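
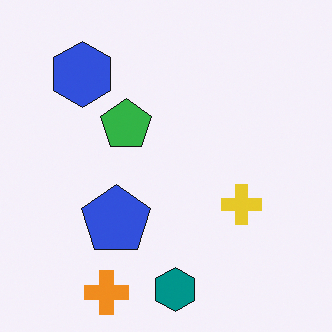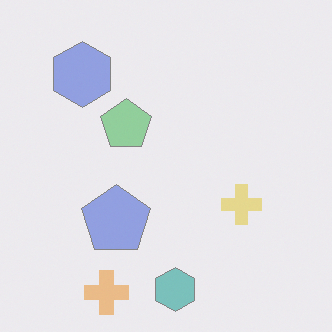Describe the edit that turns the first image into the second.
This is the original image washed out (contrast reduced).

Tones are pushed toward mid-grey across the whole image — a global contrast change.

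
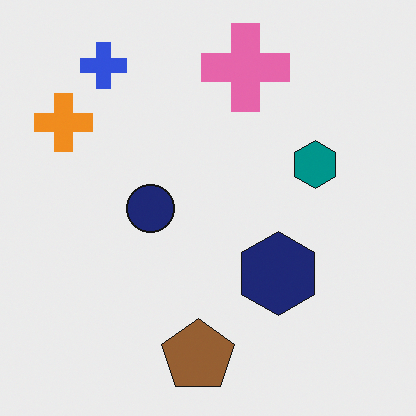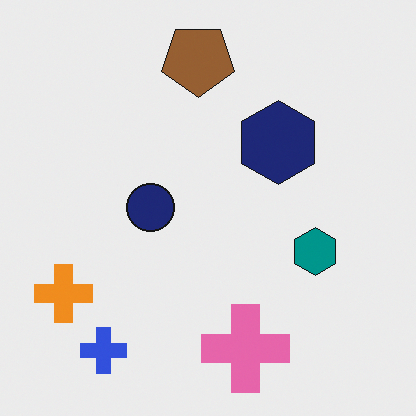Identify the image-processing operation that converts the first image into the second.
The image was flipped vertically (top ↔ bottom).

The brown pentagon is in the bottom of the first image and the top of the second — shapes on opposite sides of the horizontal midline have swapped in a mirror flip.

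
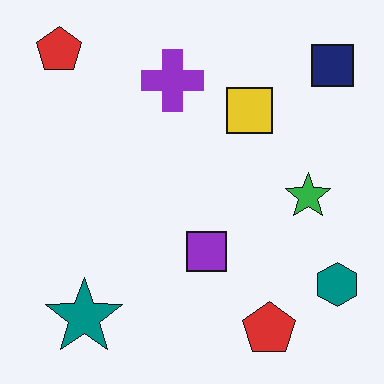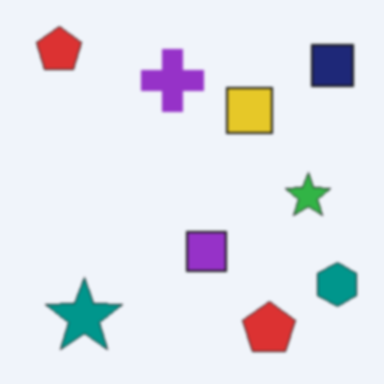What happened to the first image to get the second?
Given a subtle gaussian blur.

Shape edges and outlines are uniformly softened across the whole image.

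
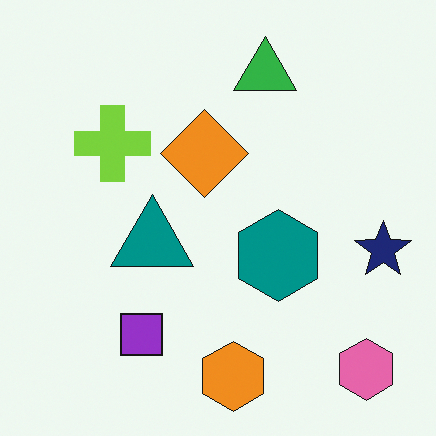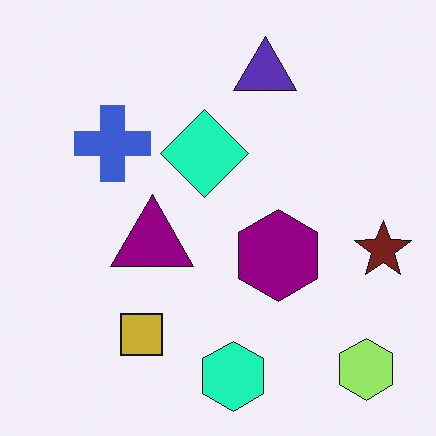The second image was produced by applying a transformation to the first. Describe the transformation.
This is the original image hue-shifted noticeably.

Every shape's color has rotated by the same amount around the hue wheel — a uniform hue shift.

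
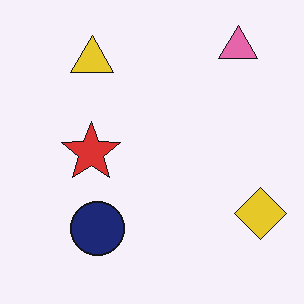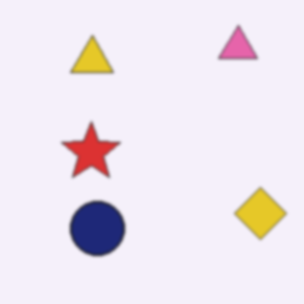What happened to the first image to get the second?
The transformation is: slightly softened.

Shape edges and outlines are uniformly softened across the whole image.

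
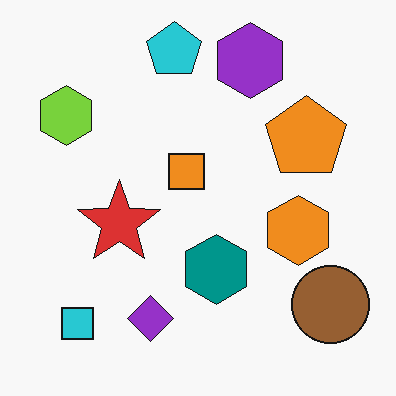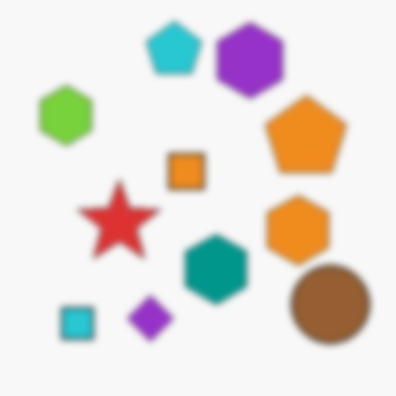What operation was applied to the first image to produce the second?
The image was noticeably gaussian-blurred.

Shape edges and outlines are uniformly softened across the whole image.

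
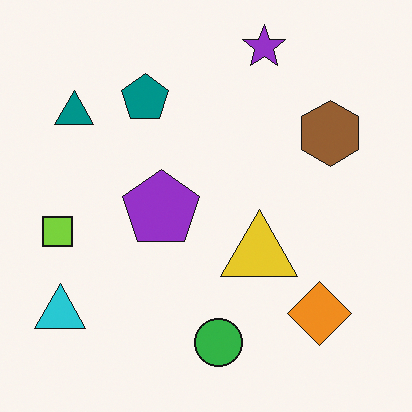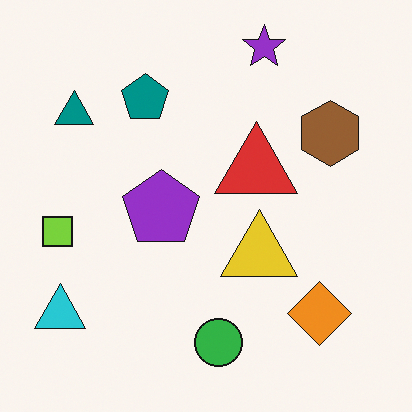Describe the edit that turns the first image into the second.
It was overlaid with an additional red triangle.

A red triangle appears in the second image that is absent from the first.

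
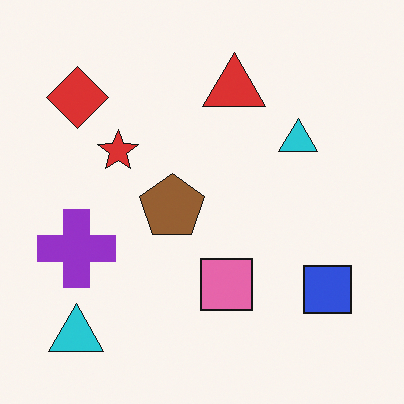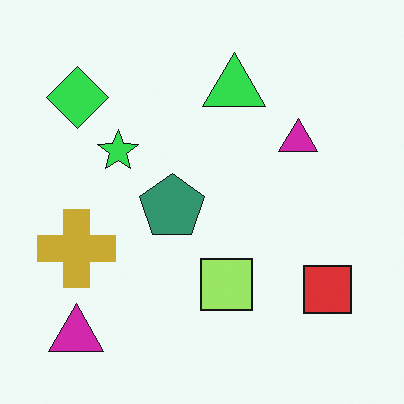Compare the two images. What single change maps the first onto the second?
The image was hue-shifted noticeably.

Every shape's color has rotated by the same amount around the hue wheel — a uniform hue shift.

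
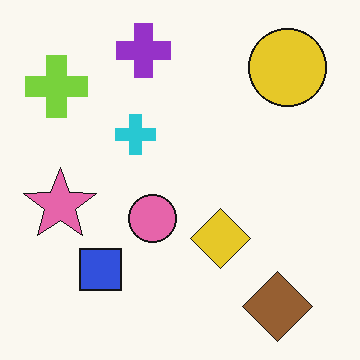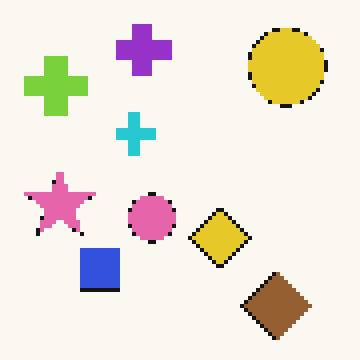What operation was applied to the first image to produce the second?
The second image is the first lightly pixelated (a mild mosaic effect).

Shapes are reduced to large square blocks; fine edges and outlines are lost — a downscale-then-upscale (mosaic) effect.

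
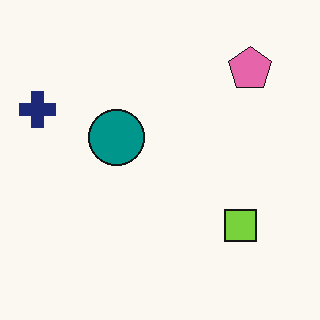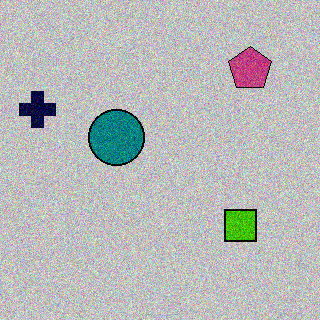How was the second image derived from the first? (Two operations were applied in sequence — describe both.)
The image was aggressively posterized, then degraded with moderate additive noise.

Each flat color has snapped to a coarser quantized level — most visibly, the near-white background has dropped to a flat grey. Random speckle covers the whole image, including the flat background.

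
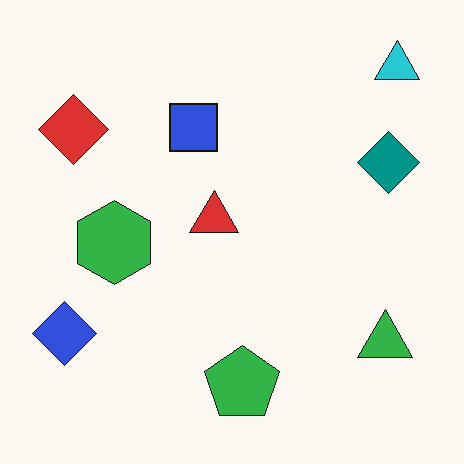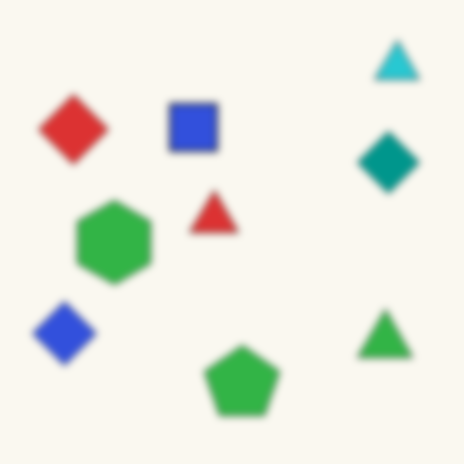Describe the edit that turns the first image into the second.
The second image is the first moderately blurred.

Shape edges and outlines are uniformly softened across the whole image.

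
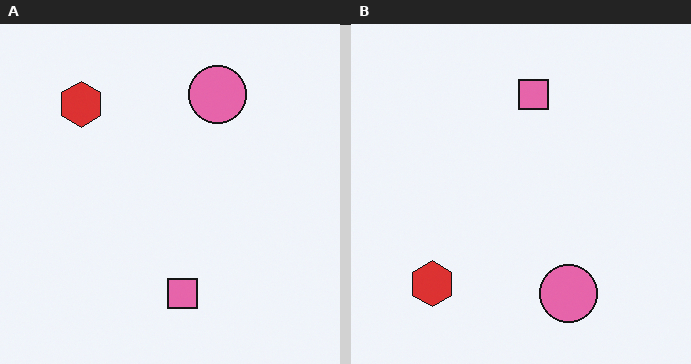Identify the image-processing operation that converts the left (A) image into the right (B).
This is the original image flipped vertically (top ↔ bottom).

The pink circle is in the top of the left (A) image and the bottom of the right (B) — shapes on opposite sides of the horizontal midline have swapped in a mirror flip.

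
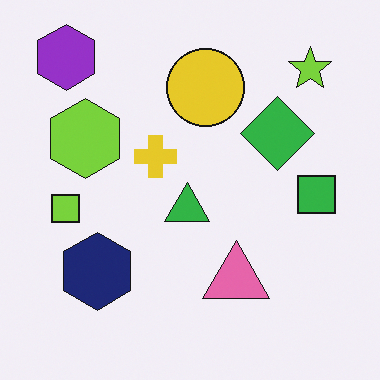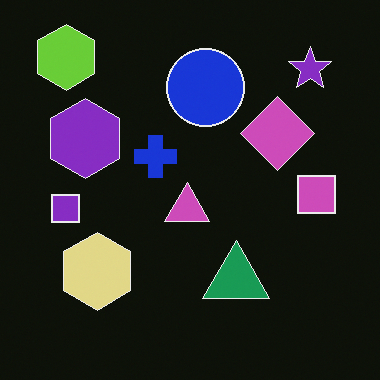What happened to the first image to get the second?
Color-inverted (negative).

The light background has become dark and every shape's color is its complement — a photographic negative.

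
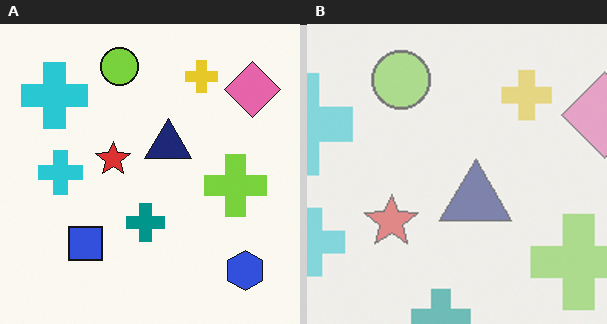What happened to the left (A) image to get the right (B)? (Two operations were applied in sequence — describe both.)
The transformation is: given much lower contrast, then cropped slightly and scaled back up.

Tones are pushed toward mid-grey across the whole image — a global contrast change. The visible shapes are larger and the field of view is narrower; shapes near the original edges may be partly or wholly outside the frame — a crop-and-rescale.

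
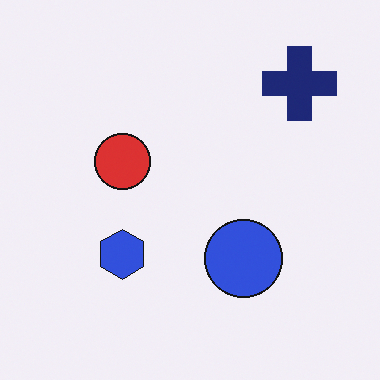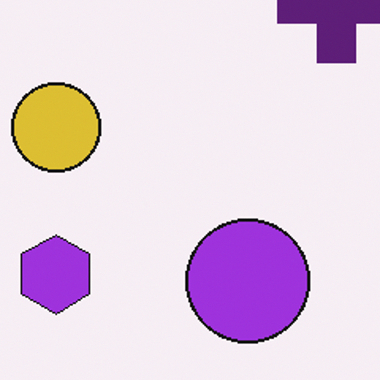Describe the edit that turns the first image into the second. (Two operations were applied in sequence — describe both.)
It was cropped to a modestly smaller region and rescaled, then hue-shifted by a small amount.

The visible shapes are larger and the field of view is narrower; shapes near the original edges may be partly or wholly outside the frame — a crop-and-rescale. Every shape's color has rotated by the same amount around the hue wheel — a uniform hue shift.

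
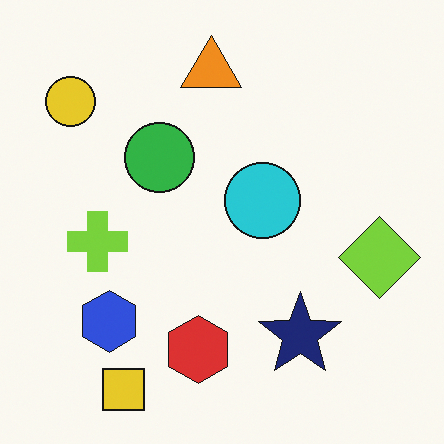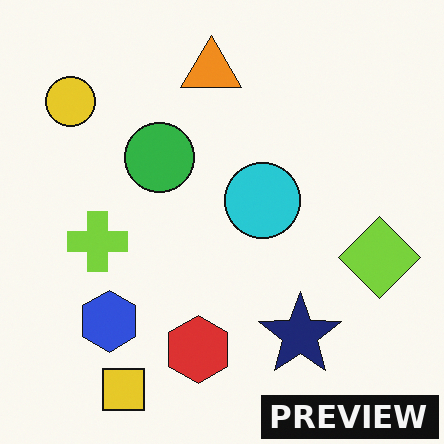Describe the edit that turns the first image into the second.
This is the original image watermarked with the text "PREVIEW" in the lower-right corner.

A dark label reading "PREVIEW" appears in the lower-right corner.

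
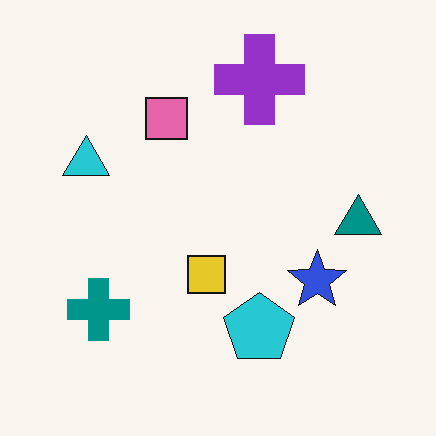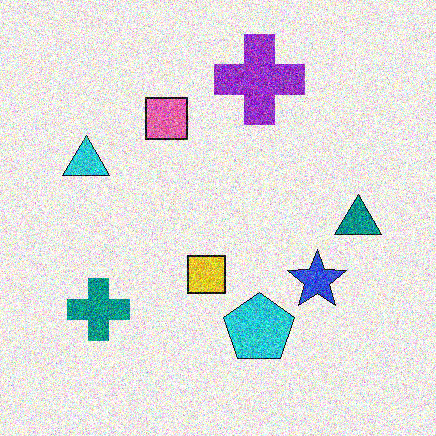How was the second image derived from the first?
The second image is the first degraded with a thick layer of grain.

Random speckle covers the whole image, including the flat background.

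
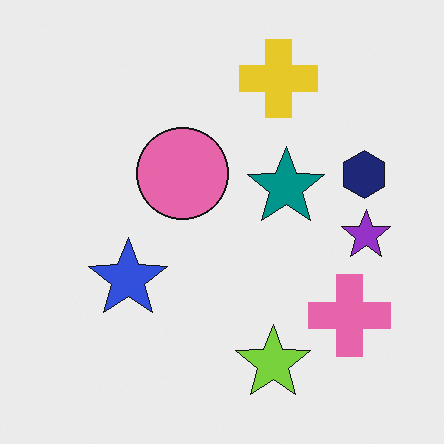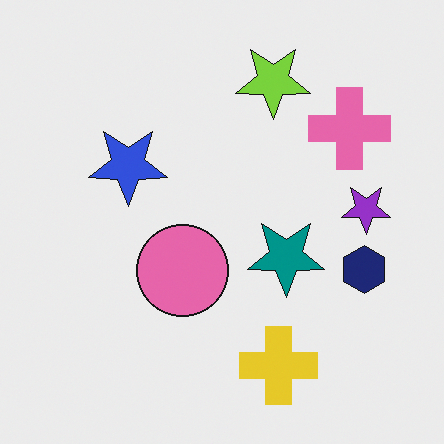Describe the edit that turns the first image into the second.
The image was flipped vertically (top ↔ bottom).

The yellow cross is in the top of the first image and the bottom of the second — shapes on opposite sides of the horizontal midline have swapped in a mirror flip.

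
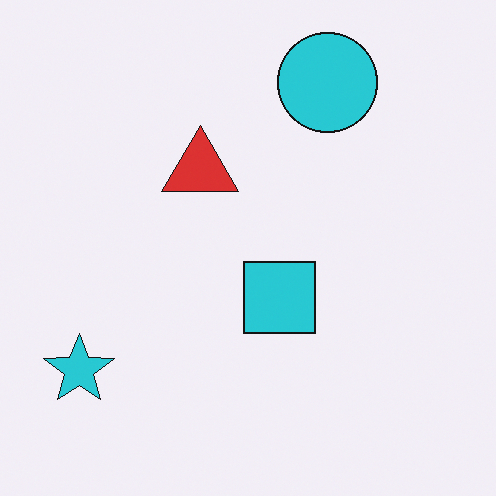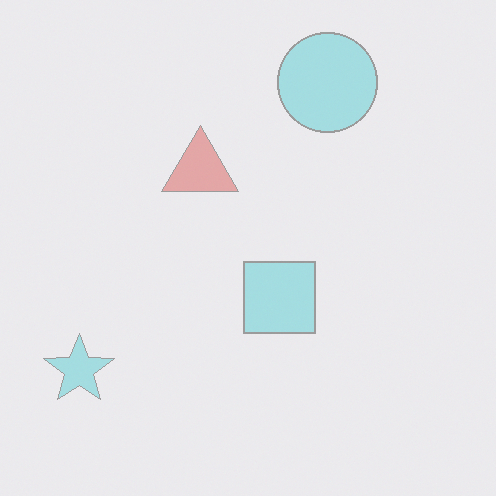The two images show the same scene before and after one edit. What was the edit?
The second image is the first given much lower contrast.

Tones are pushed toward mid-grey across the whole image — a global contrast change.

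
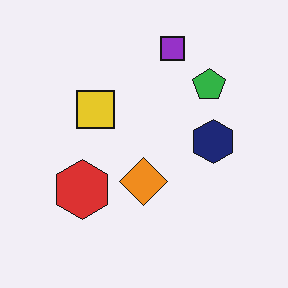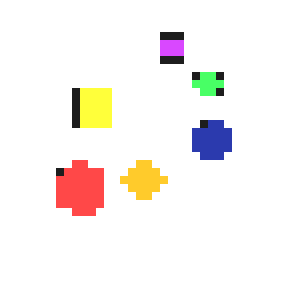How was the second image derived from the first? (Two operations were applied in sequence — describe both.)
The transformation is: noticeably brightened, then moderately pixelated.

Every pixel — background and shapes alike — is uniformly brightened. Shapes are reduced to large square blocks; fine edges and outlines are lost — a downscale-then-upscale (mosaic) effect.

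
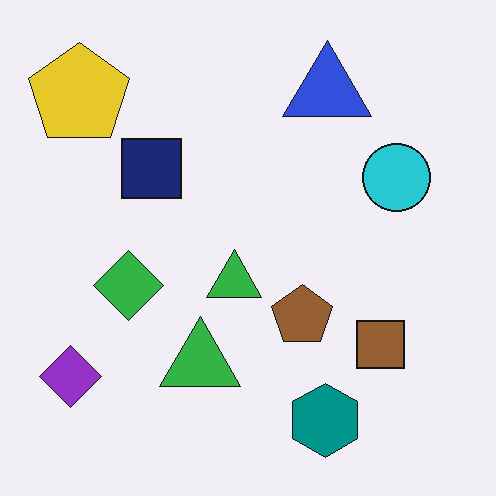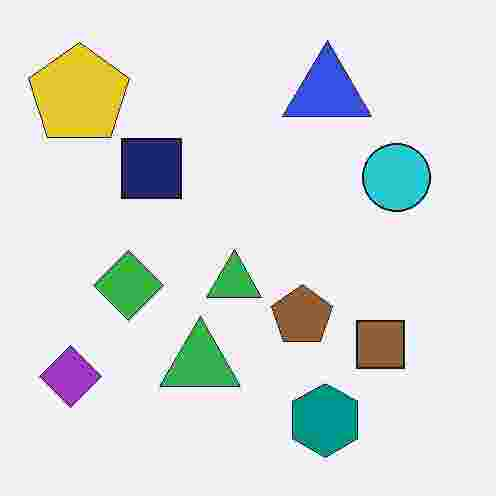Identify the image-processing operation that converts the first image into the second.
This is the original image degraded with heavy JPEG compression.

Blocky 8×8 compression artifacts appear around shape edges and the flat background shows ringing — characteristic JPEG degradation.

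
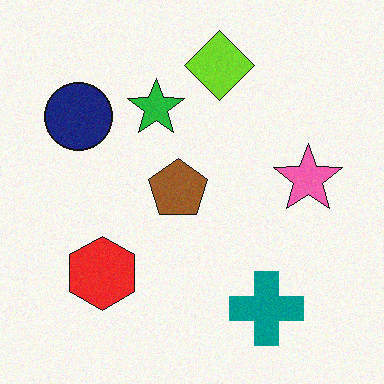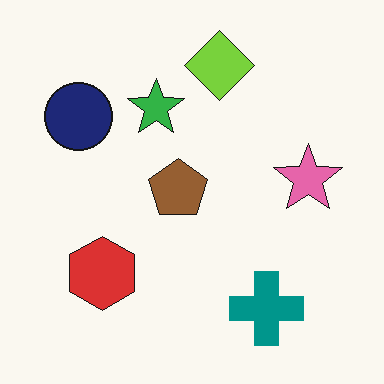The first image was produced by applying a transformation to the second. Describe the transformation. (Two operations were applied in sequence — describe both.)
The first image is the second degraded with light additive noise, then slightly oversaturated.

Random speckle covers the whole image, including the flat background. All colors are more vivid — a global saturation change.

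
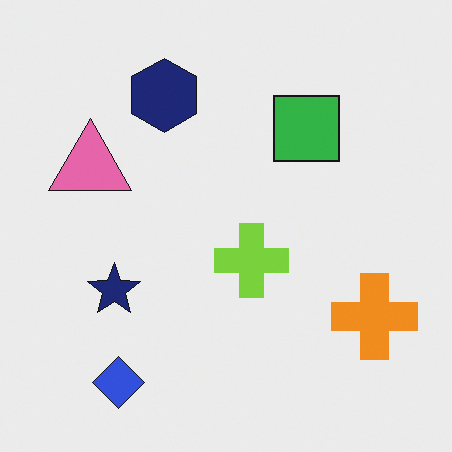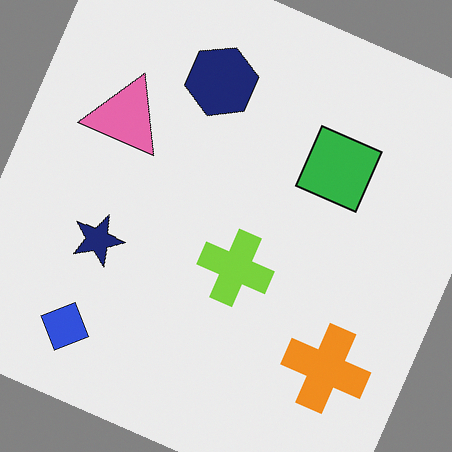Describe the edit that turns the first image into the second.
The second image is the first rotated clockwise by a moderate amount.

Every shape is tilted by the same angle and the image corners show triangular fill wedges — a whole-image rotation by a non-right angle.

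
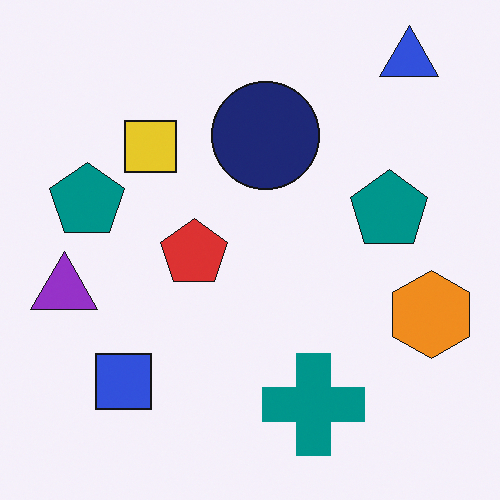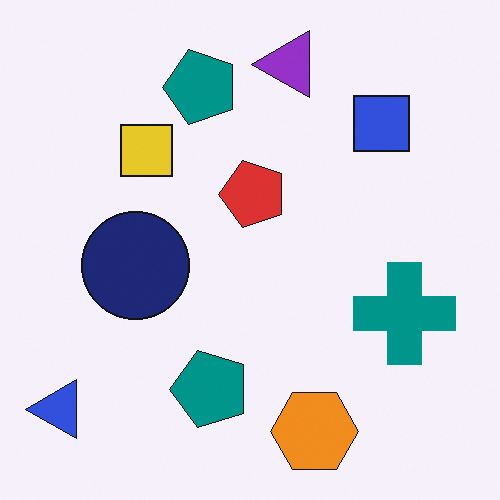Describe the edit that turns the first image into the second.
The image was transposed (reflected across the top-left ↔ bottom-right diagonal).

Shapes have swapped their row and column positions — what was in the top-right is now in the bottom-left — a diagonal reflection.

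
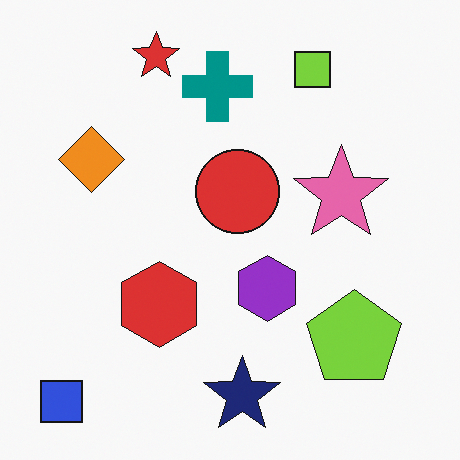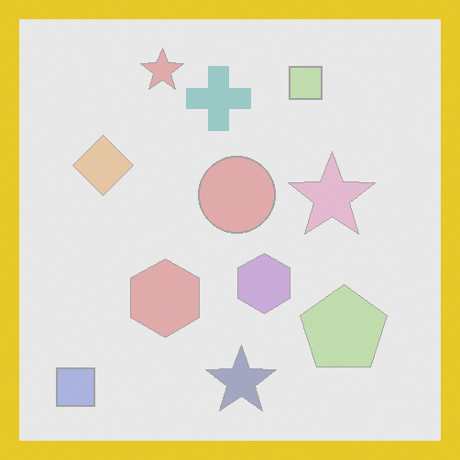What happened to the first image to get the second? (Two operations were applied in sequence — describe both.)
It was given much lower contrast, then framed with a yellow border.

Tones are pushed toward mid-grey across the whole image — a global contrast change. A solid yellow frame runs around the edge of the second image, with the content slightly shrunk inside it.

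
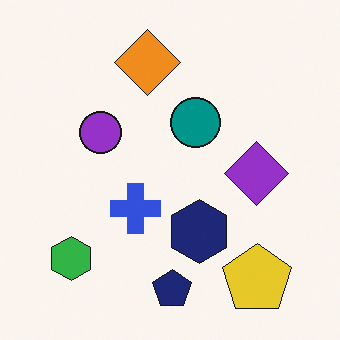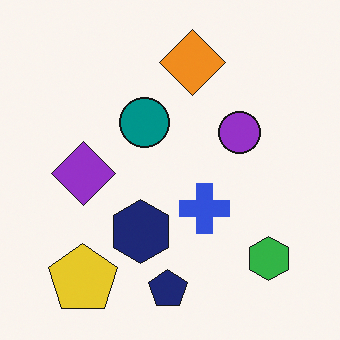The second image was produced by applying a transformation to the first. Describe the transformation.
The second image is the first flipped horizontally (left ↔ right).

The green hexagon is in the bottom-left of the first image and the bottom-right of the second — shapes on opposite sides of the vertical midline have swapped in a mirror flip.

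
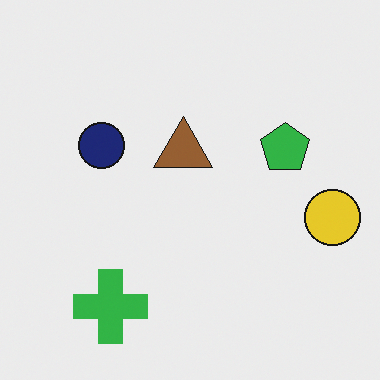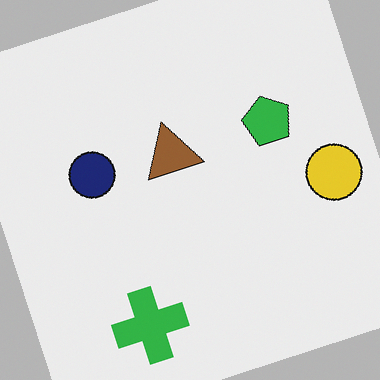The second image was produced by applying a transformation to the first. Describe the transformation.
Rotated counter-clockwise by a clearly visible amount.

Every shape is tilted by the same angle and the image corners show triangular fill wedges — a whole-image rotation by a non-right angle.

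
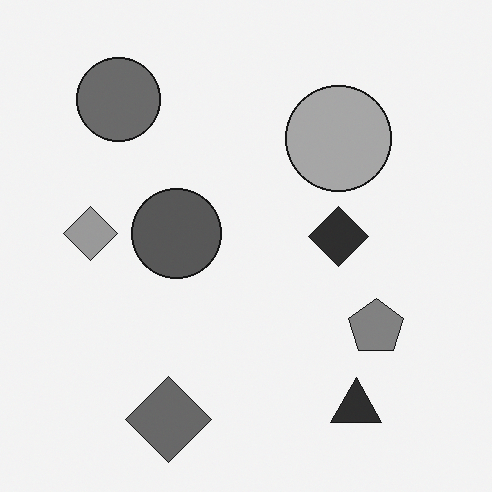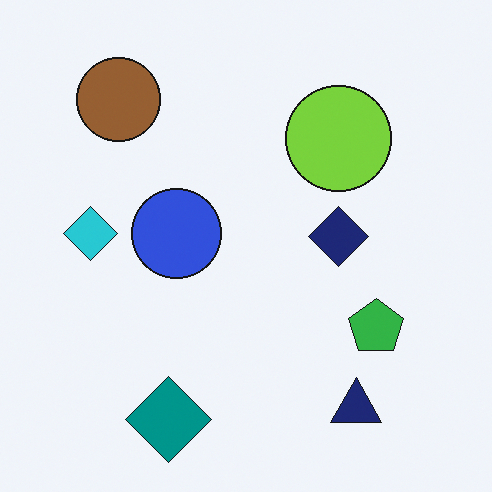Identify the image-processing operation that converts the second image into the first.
It was converted to grayscale.

All color is removed — every shape is now a shade of grey.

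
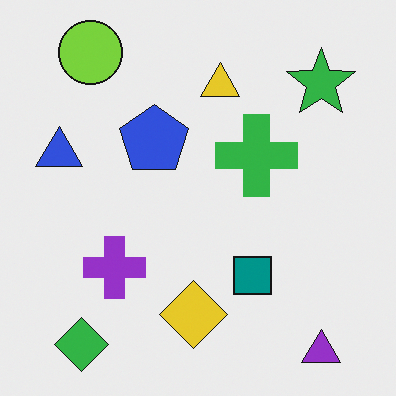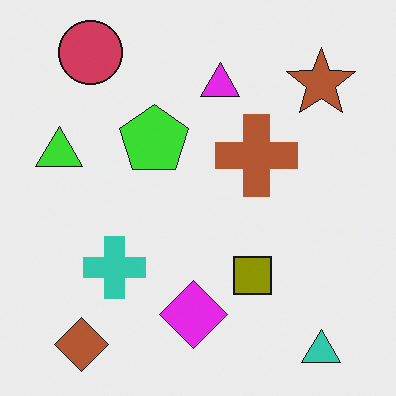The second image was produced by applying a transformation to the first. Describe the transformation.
The image was hue-shifted by a large amount.

Every shape's color has rotated by the same amount around the hue wheel — a uniform hue shift.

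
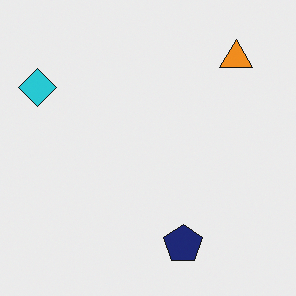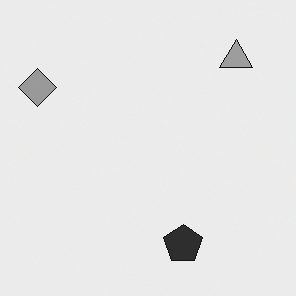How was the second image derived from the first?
This is the original image converted to grayscale.

All color is removed — every shape is now a shade of grey.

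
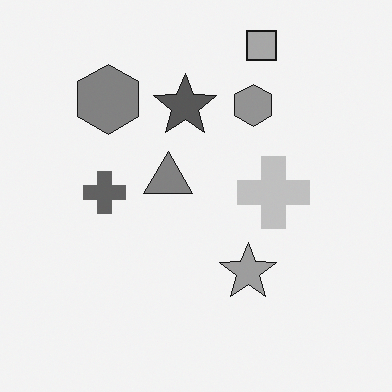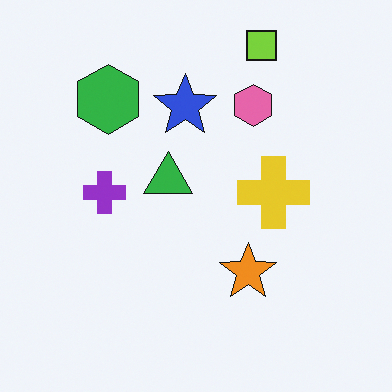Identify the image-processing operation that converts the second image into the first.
The transformation is: converted to grayscale.

All color is removed — every shape is now a shade of grey.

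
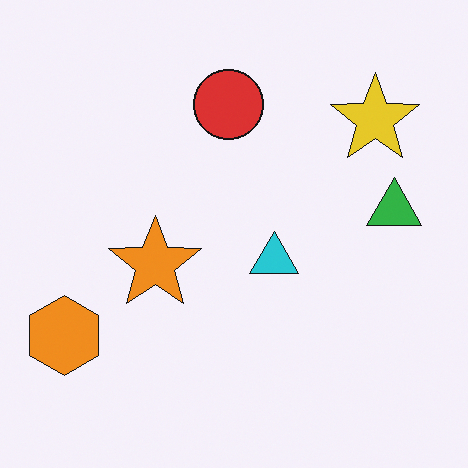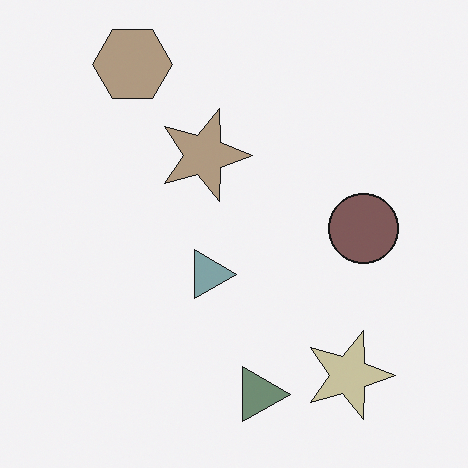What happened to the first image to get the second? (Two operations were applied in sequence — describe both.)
The image was made much more muted (saturation change), then rotated 90° clockwise.

All colors are more muted and greyish — a global saturation change. The orange hexagon sits in the bottom-left of the first image and the top-left of the second — consistent with a whole-image 90° clockwise rotation.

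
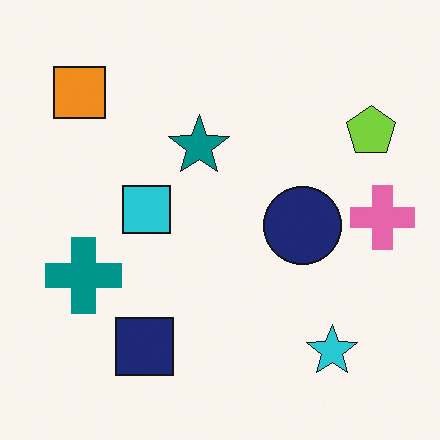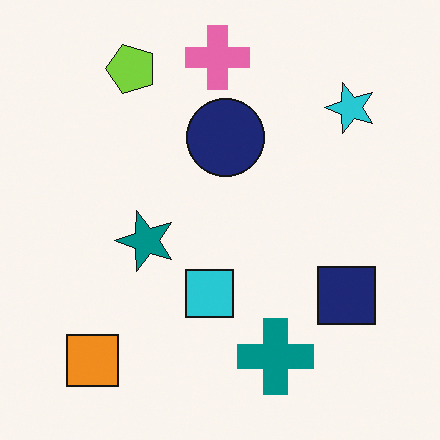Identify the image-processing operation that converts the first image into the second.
The image was rotated 90° counter-clockwise.

The orange square sits in the top-left of the first image and the bottom-left of the second — consistent with a whole-image 90° counter-clockwise rotation.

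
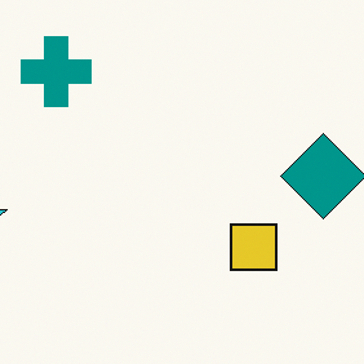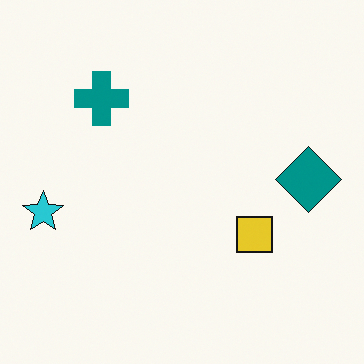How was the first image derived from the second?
Cropped slightly and scaled back up.

The visible shapes are larger and the field of view is narrower; shapes near the original edges may be partly or wholly outside the frame — a crop-and-rescale.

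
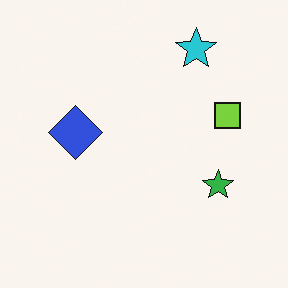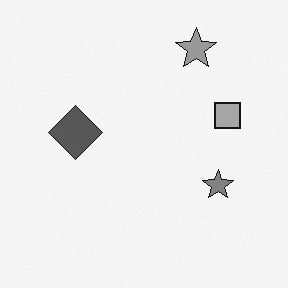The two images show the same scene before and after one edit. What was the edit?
The image was converted to grayscale.

All color is removed — every shape is now a shade of grey.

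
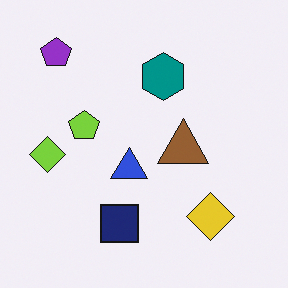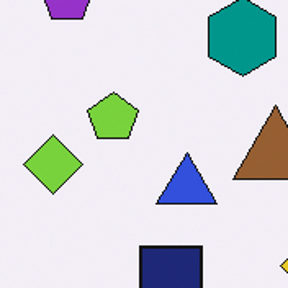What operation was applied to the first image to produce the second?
Cropped tightly and scaled back up.

The visible shapes are larger and the field of view is narrower; shapes near the original edges may be partly or wholly outside the frame — a crop-and-rescale.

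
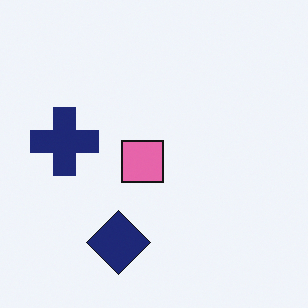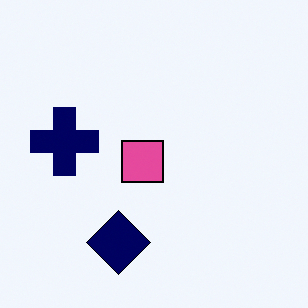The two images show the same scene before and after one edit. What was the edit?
Given slightly increased contrast.

Tones are pushed away from mid-grey across the whole image — a global contrast change.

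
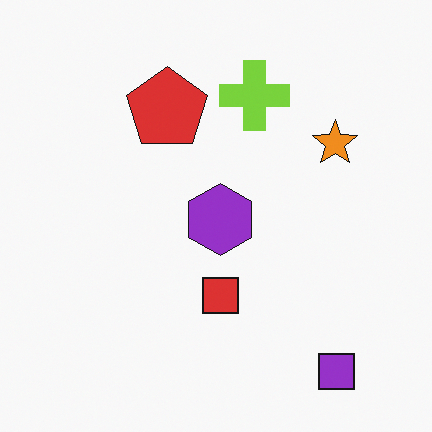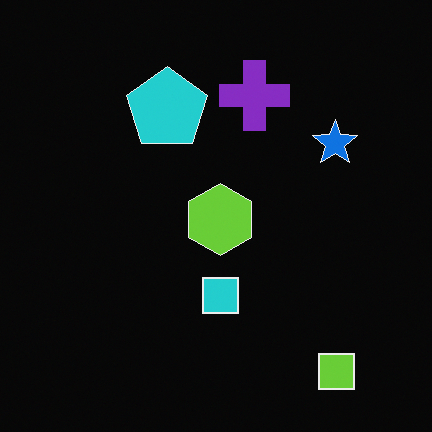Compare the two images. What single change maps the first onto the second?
The second image is the first color-inverted (negative).

The light background has become dark and every shape's color is its complement — a photographic negative.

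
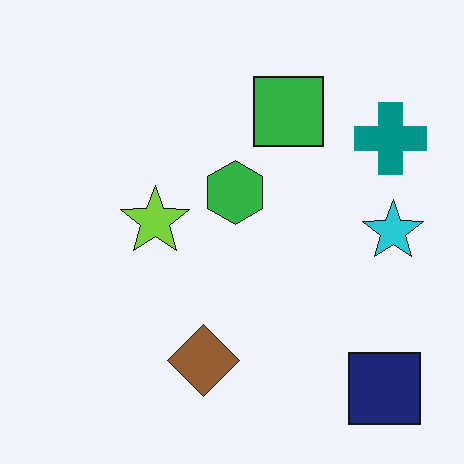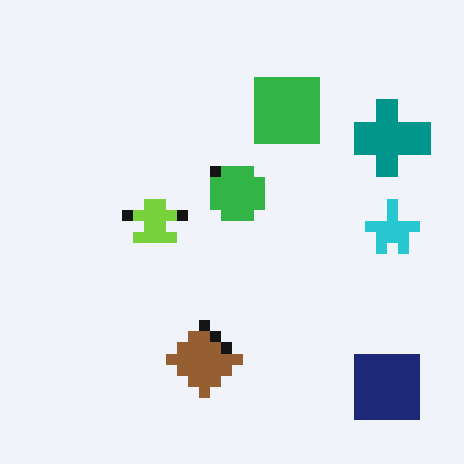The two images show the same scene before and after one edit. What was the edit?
The second image is the first coarsely pixelated.

Shapes are reduced to large square blocks; fine edges and outlines are lost — a downscale-then-upscale (mosaic) effect.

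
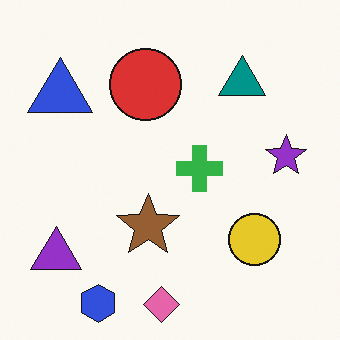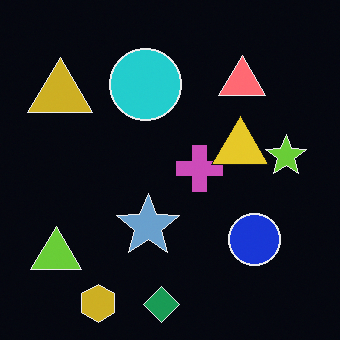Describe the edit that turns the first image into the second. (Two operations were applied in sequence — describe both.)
Color-inverted (negative), then overlaid with an additional yellow triangle.

The light background has become dark and every shape's color is its complement — a photographic negative. A yellow triangle appears in the second image that is absent from the first.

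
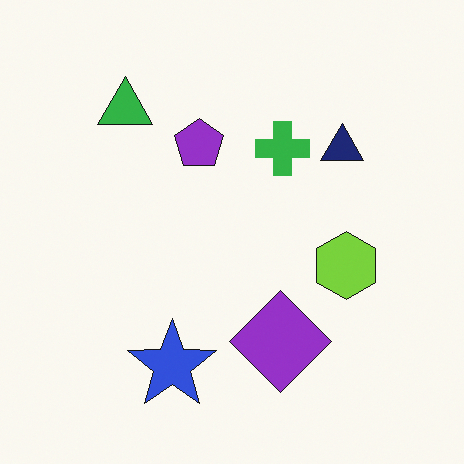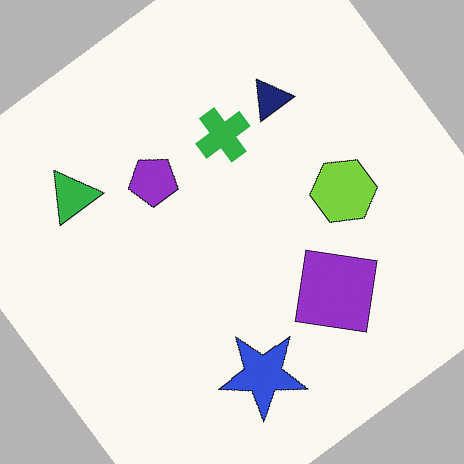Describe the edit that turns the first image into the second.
The transformation is: rotated counter-clockwise by a large amount — several tens of degrees.

Every shape is tilted by the same angle and the image corners show triangular fill wedges — a whole-image rotation by a non-right angle.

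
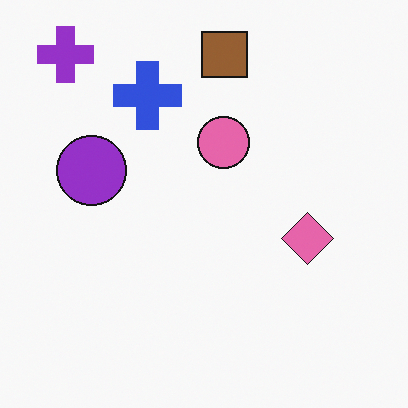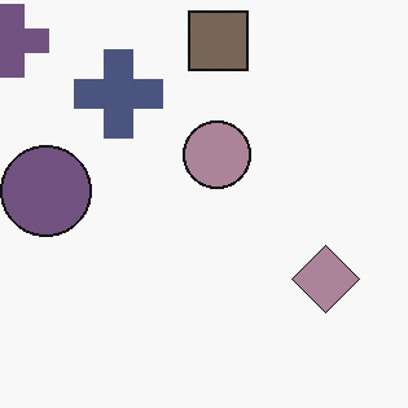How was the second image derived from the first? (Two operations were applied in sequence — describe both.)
The image was cropped to a modestly smaller region and rescaled, then heavily desaturated.

The visible shapes are larger and the field of view is narrower; shapes near the original edges may be partly or wholly outside the frame — a crop-and-rescale. All colors are more muted and greyish — a global saturation change.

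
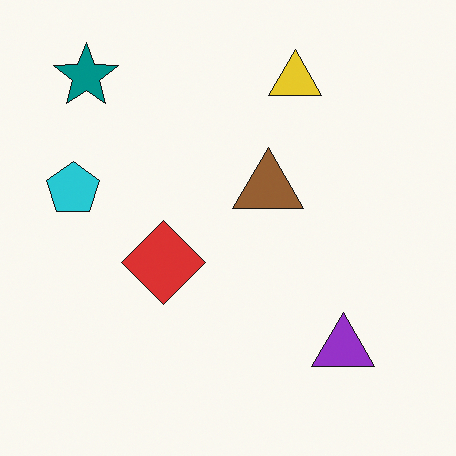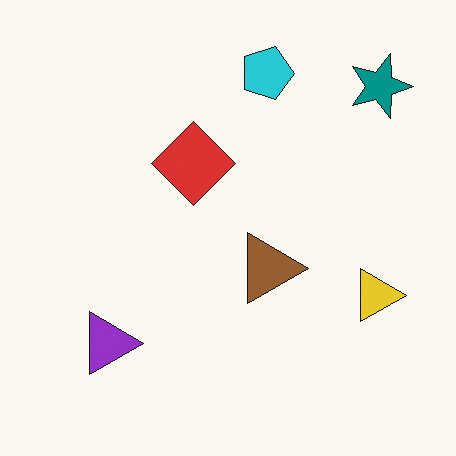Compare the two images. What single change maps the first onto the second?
Rotated 90° clockwise.

The teal star sits in the top-left of the first image and the top-right of the second — consistent with a whole-image 90° clockwise rotation.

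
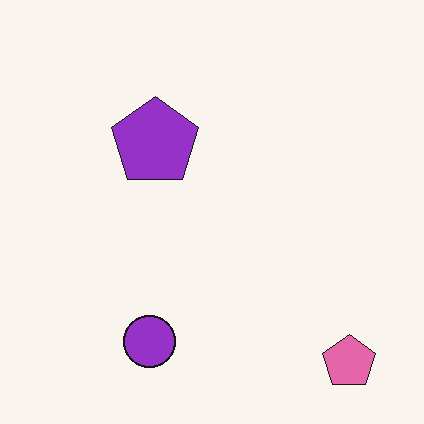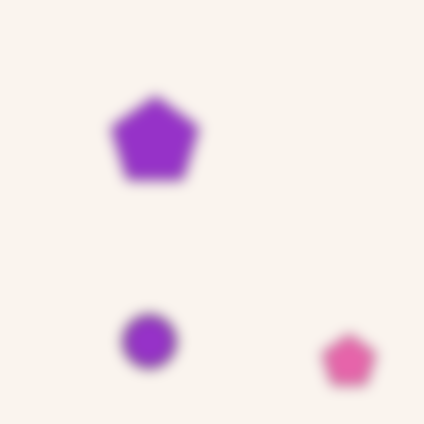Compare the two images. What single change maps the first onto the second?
The image was strongly gaussian-blurred.

Shape edges and outlines are uniformly softened across the whole image.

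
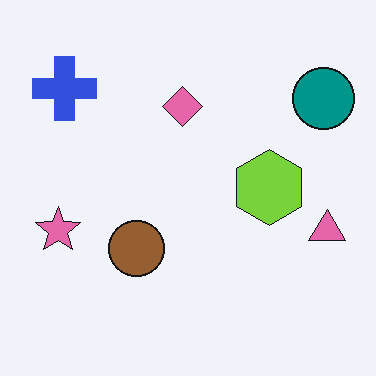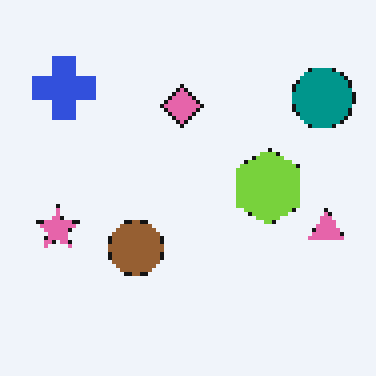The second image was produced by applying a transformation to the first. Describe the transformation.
This is the original image mildly pixelated.

Shapes are reduced to large square blocks; fine edges and outlines are lost — a downscale-then-upscale (mosaic) effect.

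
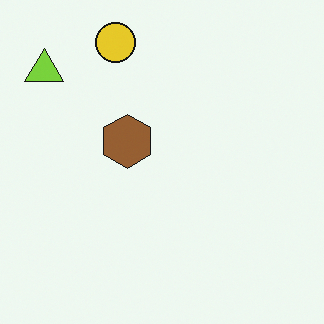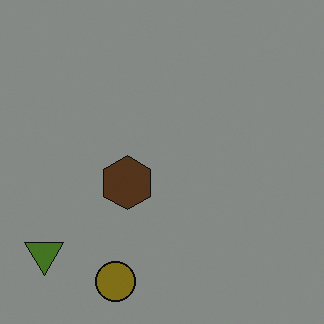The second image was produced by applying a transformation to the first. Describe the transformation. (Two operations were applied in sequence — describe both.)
The transformation is: flipped vertically (top ↔ bottom), then substantially darkened.

The yellow circle is in the top of the first image and the bottom of the second — shapes on opposite sides of the horizontal midline have swapped in a mirror flip. Every pixel — background and shapes alike — is uniformly darkened.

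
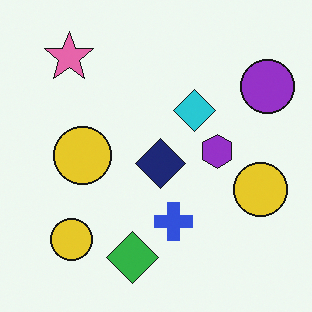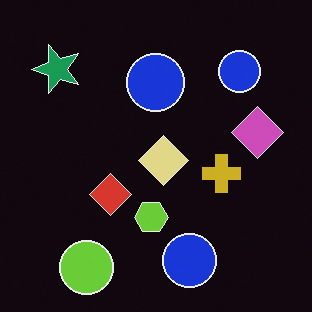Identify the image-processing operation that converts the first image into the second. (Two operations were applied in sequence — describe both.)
It was color-inverted (negative), then transposed (reflected across the top-left ↔ bottom-right diagonal).

The light background has become dark and every shape's color is its complement — a photographic negative. Shapes have swapped their row and column positions — what was in the top-right is now in the bottom-left — a diagonal reflection.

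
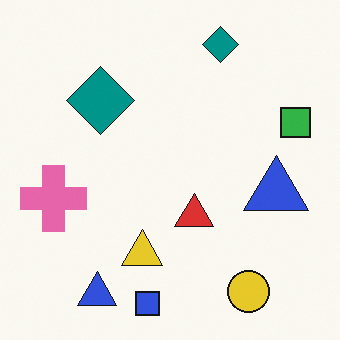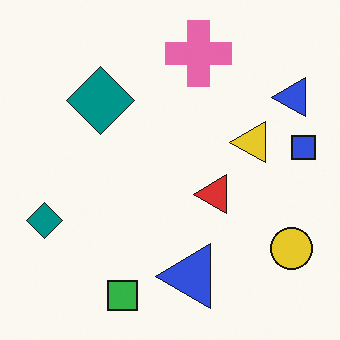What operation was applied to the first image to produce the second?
The transformation is: transposed (reflected across the top-left ↔ bottom-right diagonal).

Shapes have swapped their row and column positions — what was in the top-right is now in the bottom-left — a diagonal reflection.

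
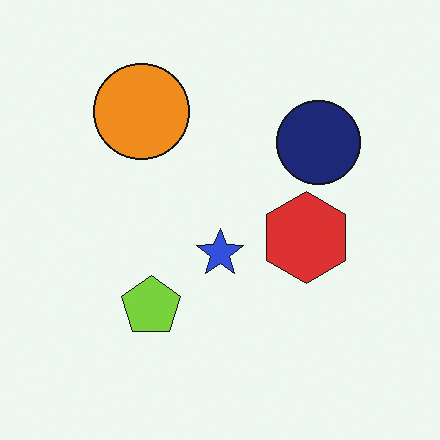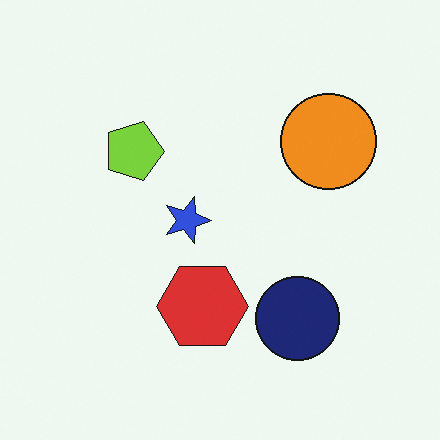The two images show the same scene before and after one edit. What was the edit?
The second image is the first rotated 90° clockwise.

The orange circle sits in the top-left of the first image and the top-right of the second — consistent with a whole-image 90° clockwise rotation.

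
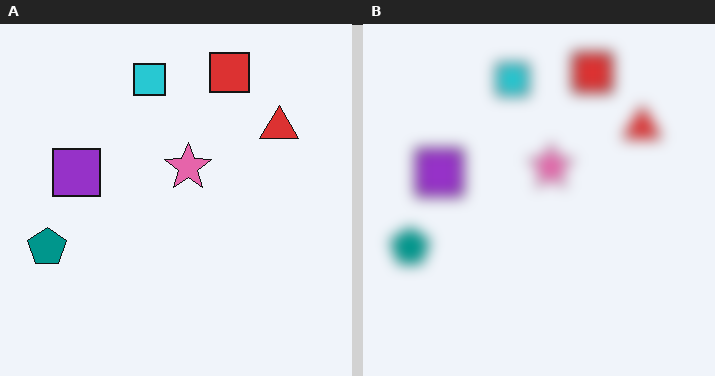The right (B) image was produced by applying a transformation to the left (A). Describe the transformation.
Heavily blurred.

Shape edges and outlines are uniformly softened across the whole image.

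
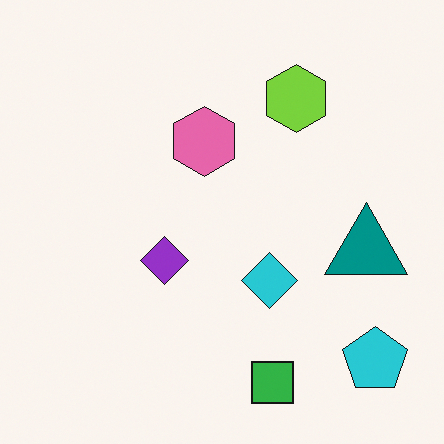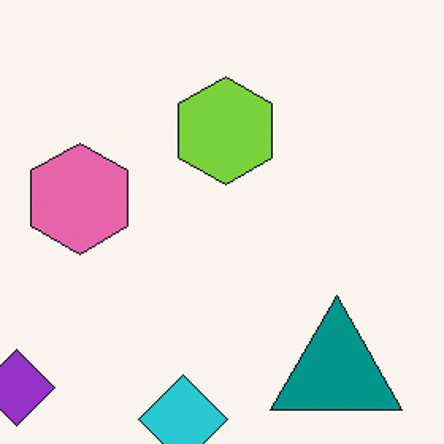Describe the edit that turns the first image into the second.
This is the original image cropped slightly and scaled back up.

The visible shapes are larger and the field of view is narrower; shapes near the original edges may be partly or wholly outside the frame — a crop-and-rescale.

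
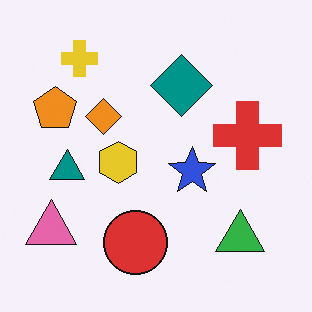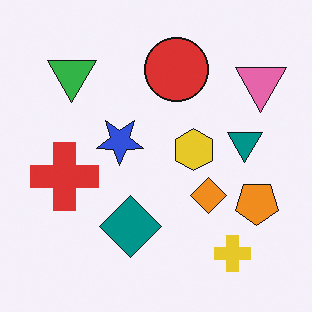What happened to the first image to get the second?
It was rotated 180°.

The pink triangle sits in the bottom-left of the first image and the top-right of the second — consistent with a whole-image 180° rotation.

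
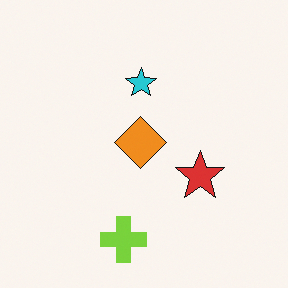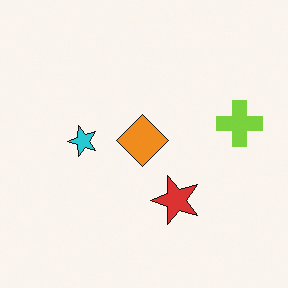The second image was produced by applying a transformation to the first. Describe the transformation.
The transformation is: transposed (reflected across the top-left ↔ bottom-right diagonal).

Shapes have swapped their row and column positions — what was in the top-right is now in the bottom-left — a diagonal reflection.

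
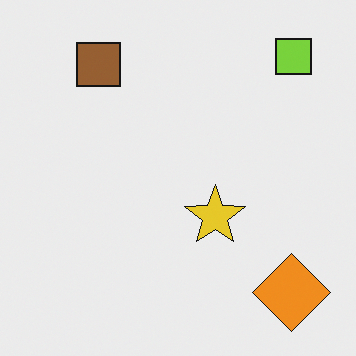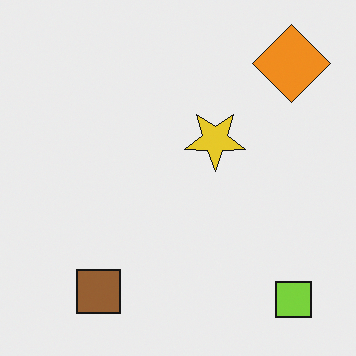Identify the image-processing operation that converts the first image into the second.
The second image is the first flipped vertically (top ↔ bottom).

The lime square is in the top-right of the first image and the bottom-right of the second — shapes on opposite sides of the horizontal midline have swapped in a mirror flip.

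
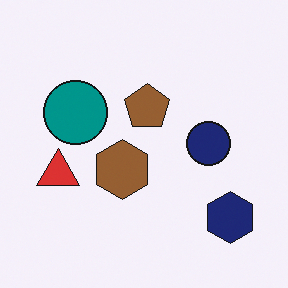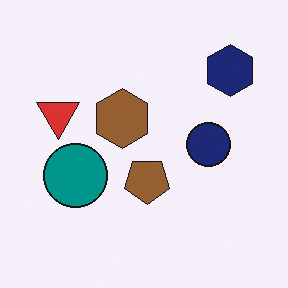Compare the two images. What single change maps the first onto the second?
The transformation is: flipped vertically (top ↔ bottom).

The navy hexagon is in the bottom-right of the first image and the top-right of the second — shapes on opposite sides of the horizontal midline have swapped in a mirror flip.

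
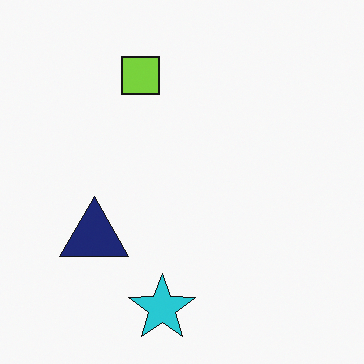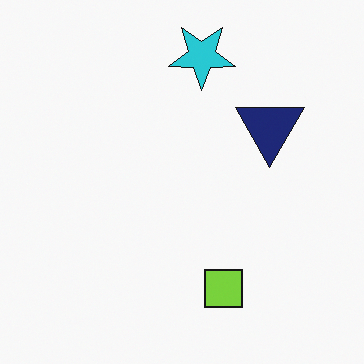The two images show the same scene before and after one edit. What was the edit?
It was rotated 180°.

The cyan star sits in the bottom of the first image and the top of the second — consistent with a whole-image 180° rotation.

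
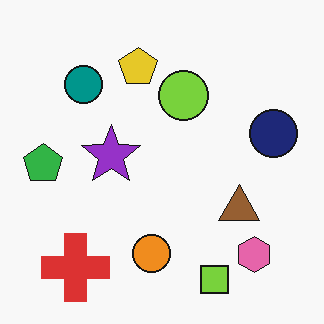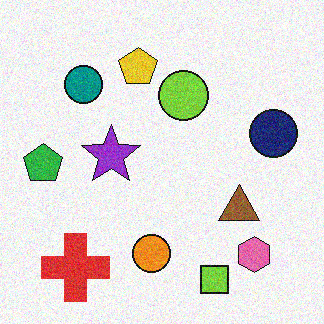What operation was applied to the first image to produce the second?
It was degraded with visible gaussian noise.

Random speckle covers the whole image, including the flat background.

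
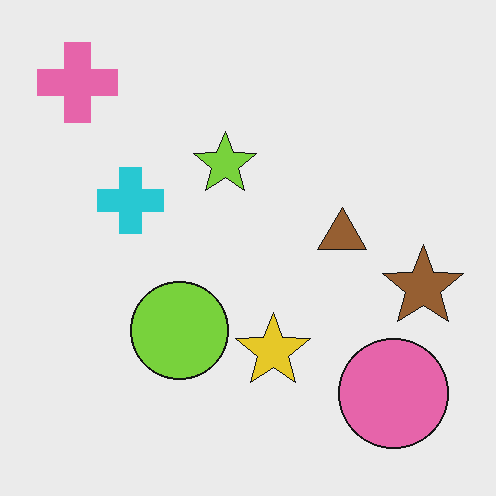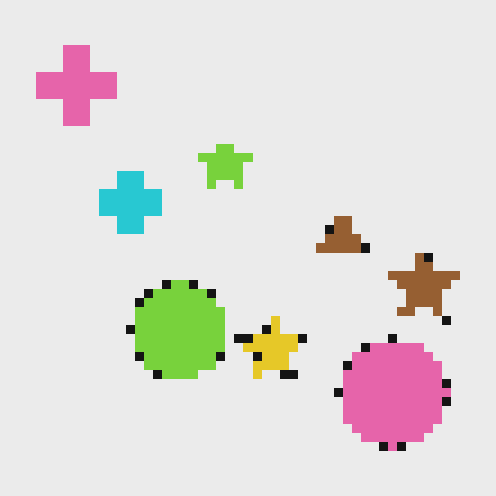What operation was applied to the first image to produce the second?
This is the original image heavily pixelated into large blocks.

Shapes are reduced to large square blocks; fine edges and outlines are lost — a downscale-then-upscale (mosaic) effect.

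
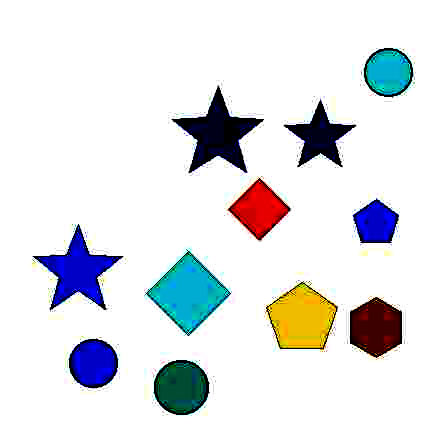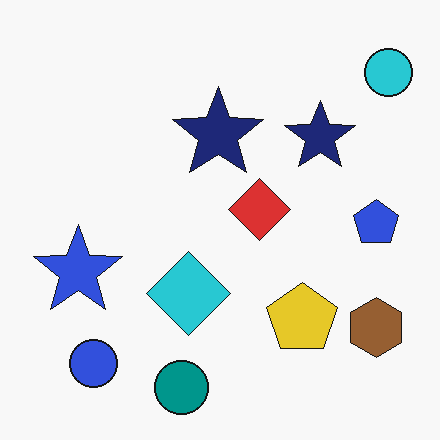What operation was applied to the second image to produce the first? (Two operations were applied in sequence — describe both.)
Heavily JPEG-compressed with obvious blocking artifacts, then boosted in contrast.

Blocky 8×8 compression artifacts appear around shape edges and the flat background shows ringing — characteristic JPEG degradation. Tones are pushed away from mid-grey across the whole image — a global contrast change.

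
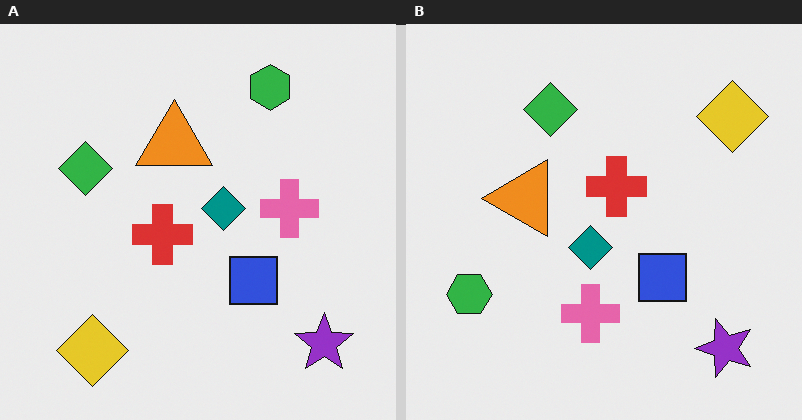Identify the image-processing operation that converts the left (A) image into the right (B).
The right (B) image is the left (A) transposed (reflected across the top-left ↔ bottom-right diagonal).

Shapes have swapped their row and column positions — what was in the top-right is now in the bottom-left — a diagonal reflection.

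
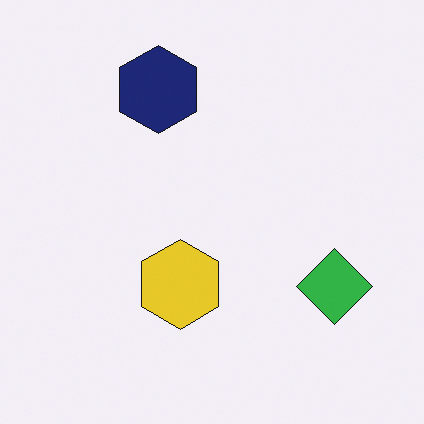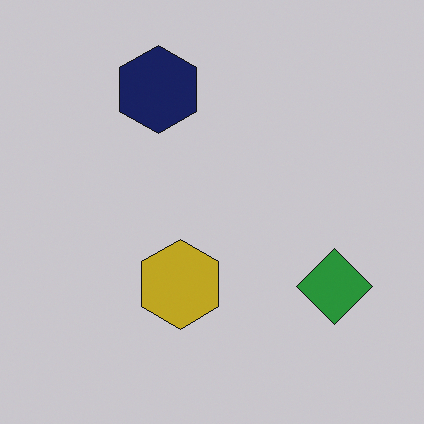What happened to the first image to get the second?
Slightly darkened.

Every pixel — background and shapes alike — is uniformly darkened.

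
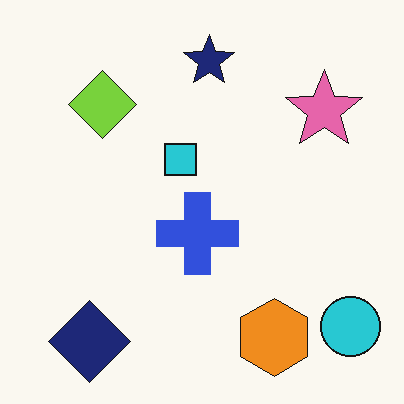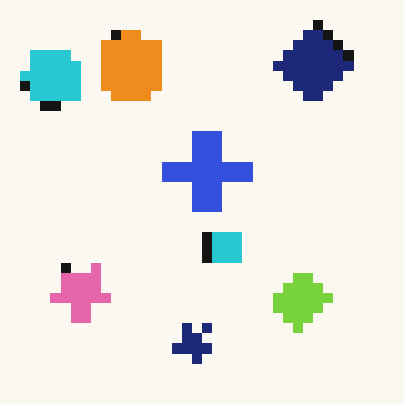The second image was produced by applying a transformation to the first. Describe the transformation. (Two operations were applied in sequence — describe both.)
It was rotated 180°, then coarsely pixelated.

The cyan circle sits in the bottom-right of the first image and the top-left of the second — consistent with a whole-image 180° rotation. Shapes are reduced to large square blocks; fine edges and outlines are lost — a downscale-then-upscale (mosaic) effect.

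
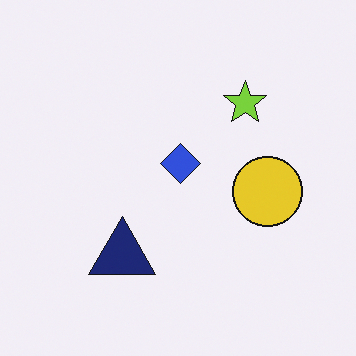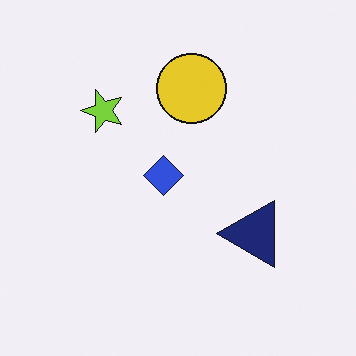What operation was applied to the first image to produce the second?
It was rotated 90° counter-clockwise.

The lime star sits in the top-right of the first image and the top-left of the second — consistent with a whole-image 90° counter-clockwise rotation.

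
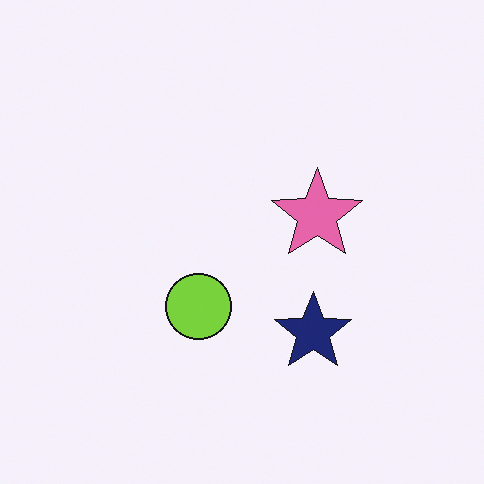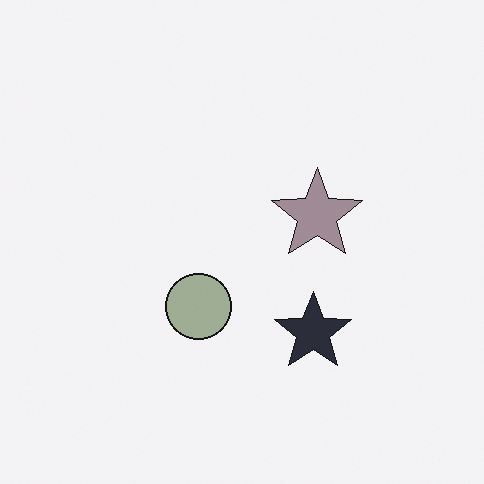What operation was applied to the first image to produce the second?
Heavily desaturated.

All colors are more muted and greyish — a global saturation change.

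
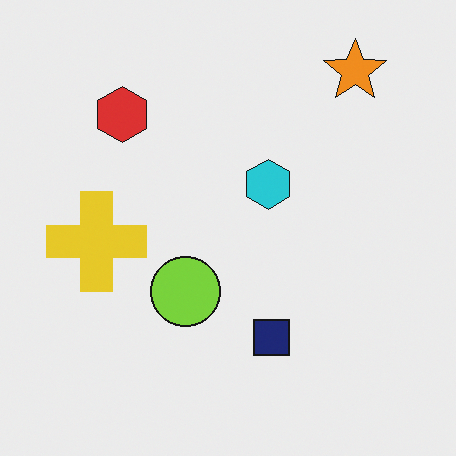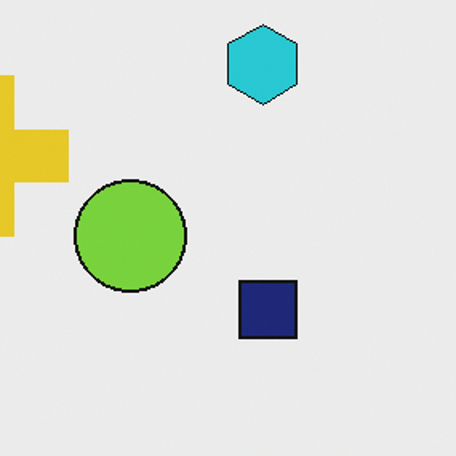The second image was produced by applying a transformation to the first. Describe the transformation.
The transformation is: cropped to a modestly smaller region and rescaled.

The visible shapes are larger and the field of view is narrower; shapes near the original edges may be partly or wholly outside the frame — a crop-and-rescale.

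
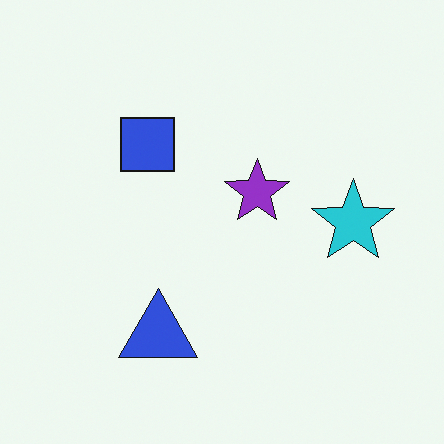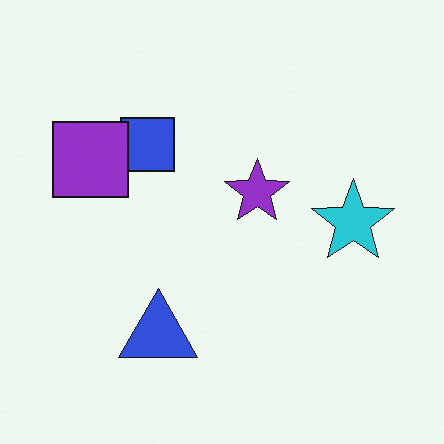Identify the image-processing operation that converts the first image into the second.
The image was overlaid with an additional purple square.

A purple square appears in the second image that is absent from the first.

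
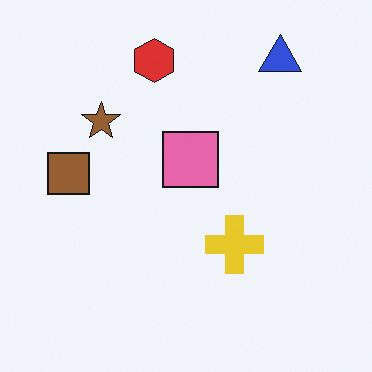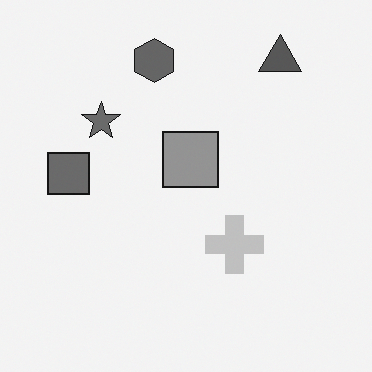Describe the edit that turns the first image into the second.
The transformation is: converted to grayscale.

All color is removed — every shape is now a shade of grey.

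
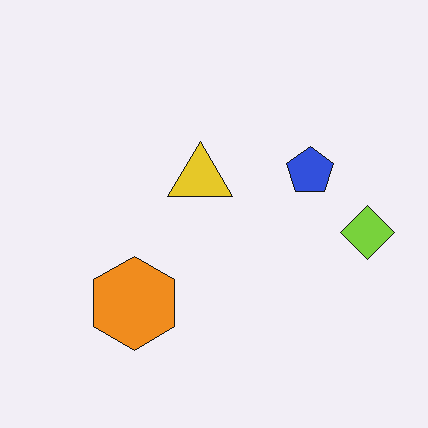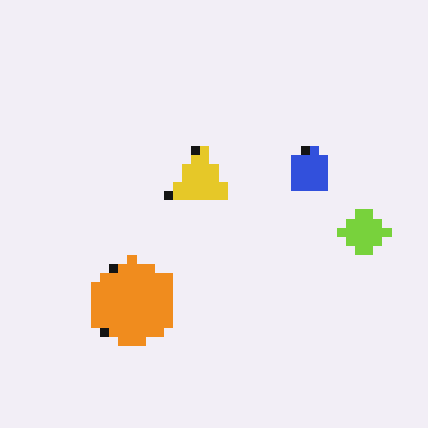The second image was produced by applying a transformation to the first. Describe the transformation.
This is the original image heavily pixelated into large blocks.

Shapes are reduced to large square blocks; fine edges and outlines are lost — a downscale-then-upscale (mosaic) effect.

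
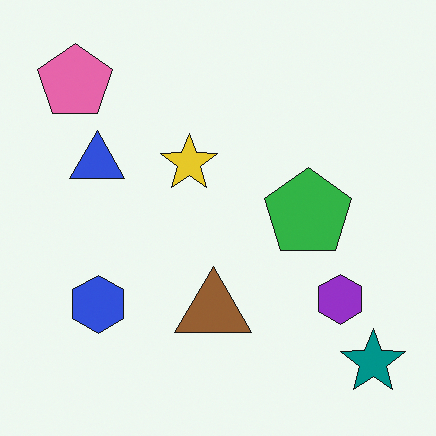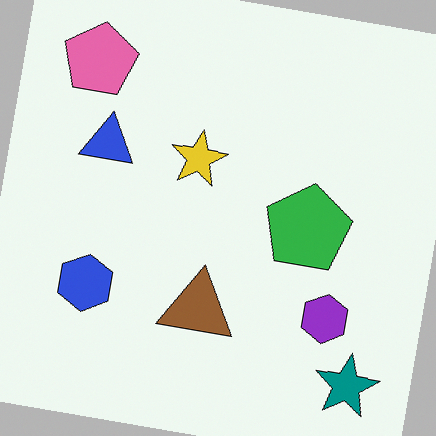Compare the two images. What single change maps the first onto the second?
It was rotated clockwise by a few degrees.

Every shape is tilted by the same angle and the image corners show triangular fill wedges — a whole-image rotation by a non-right angle.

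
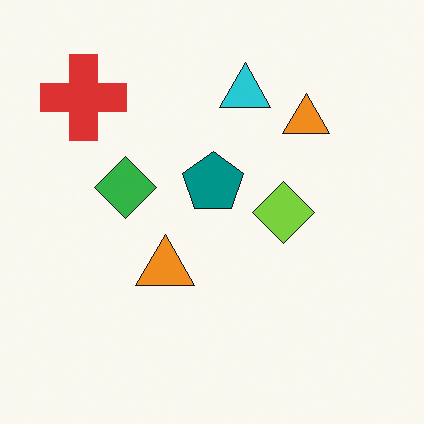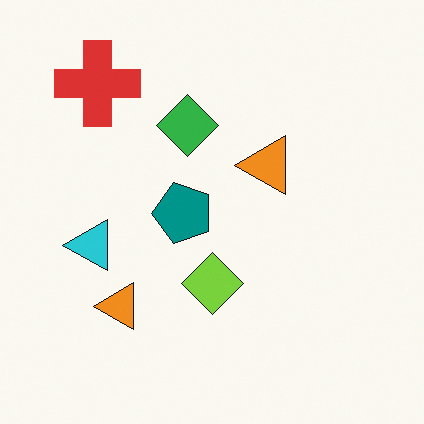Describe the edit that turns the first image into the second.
The image was transposed (reflected across the top-left ↔ bottom-right diagonal).

Shapes have swapped their row and column positions — what was in the top-right is now in the bottom-left — a diagonal reflection.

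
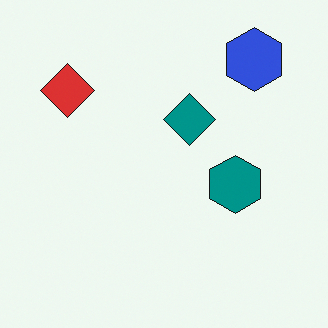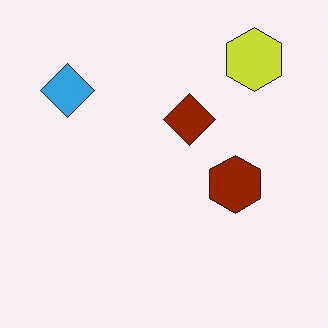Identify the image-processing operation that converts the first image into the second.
The image was hue-shifted by a large amount.

Every shape's color has rotated by the same amount around the hue wheel — a uniform hue shift.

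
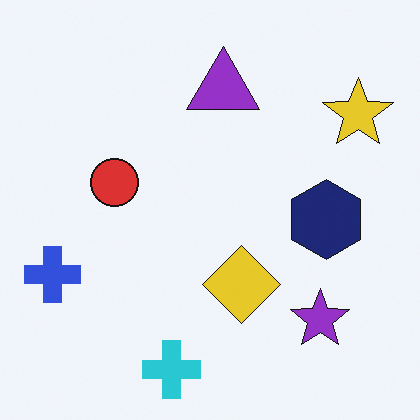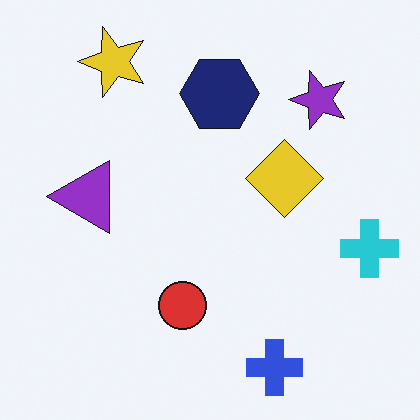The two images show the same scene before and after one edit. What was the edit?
Rotated 90° counter-clockwise.

The yellow star sits in the top-right of the first image and the top-left of the second — consistent with a whole-image 90° counter-clockwise rotation.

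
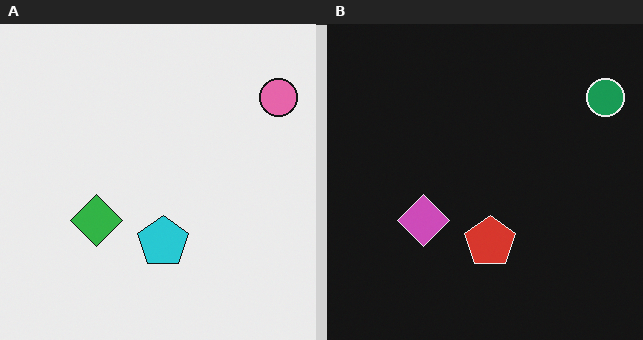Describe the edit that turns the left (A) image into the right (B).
The image was color-inverted (negative).

The light background has become dark and every shape's color is its complement — a photographic negative.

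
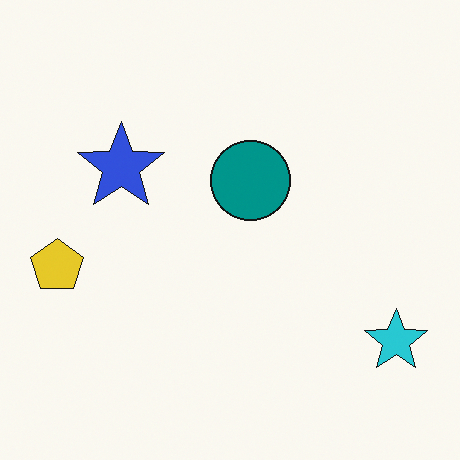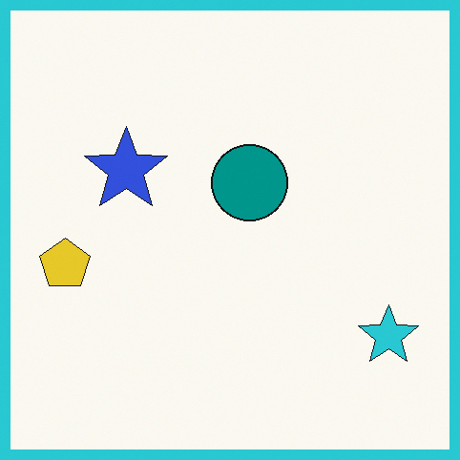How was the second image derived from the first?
The second image is the first framed with a cyan border.

A solid cyan frame runs around the edge of the second image, with the content slightly shrunk inside it.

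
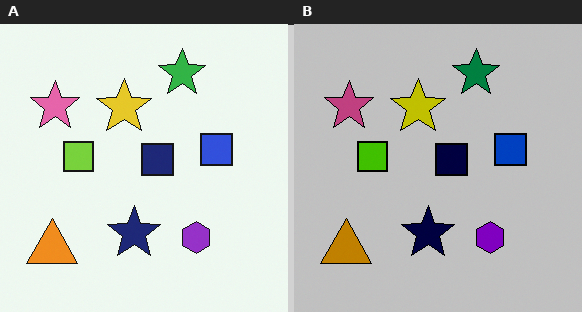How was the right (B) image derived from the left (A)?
The image was aggressively posterized.

Each flat color has snapped to a coarser quantized level — most visibly, the near-white background has dropped to a flat grey.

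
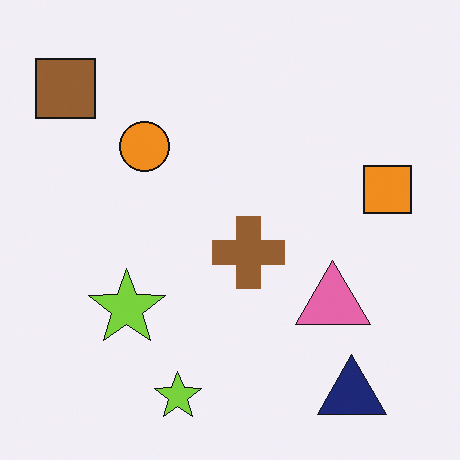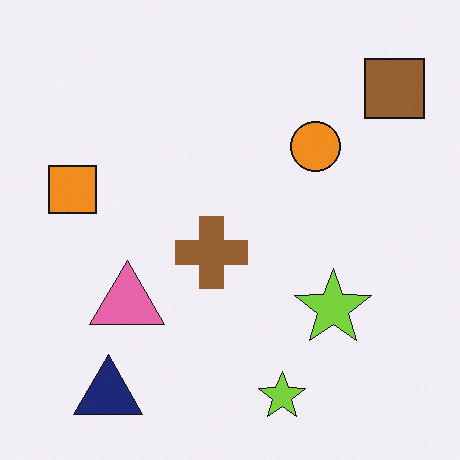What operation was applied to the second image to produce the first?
It was flipped horizontally (left ↔ right).

The brown square is in the top-right of the second image and the top-left of the first — shapes on opposite sides of the vertical midline have swapped in a mirror flip.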